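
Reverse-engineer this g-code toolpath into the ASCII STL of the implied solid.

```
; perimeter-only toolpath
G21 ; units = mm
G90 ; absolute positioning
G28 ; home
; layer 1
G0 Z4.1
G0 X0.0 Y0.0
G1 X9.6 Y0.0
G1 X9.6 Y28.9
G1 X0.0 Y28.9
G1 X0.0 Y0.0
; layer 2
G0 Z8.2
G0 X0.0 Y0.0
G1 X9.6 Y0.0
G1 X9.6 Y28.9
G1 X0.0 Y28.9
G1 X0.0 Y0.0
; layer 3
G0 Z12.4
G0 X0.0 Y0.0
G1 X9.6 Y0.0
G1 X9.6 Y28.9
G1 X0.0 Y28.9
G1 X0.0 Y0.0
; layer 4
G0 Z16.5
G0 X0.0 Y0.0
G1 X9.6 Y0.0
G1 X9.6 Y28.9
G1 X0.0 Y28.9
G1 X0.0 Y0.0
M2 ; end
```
solid part
  facet normal 0.0000 0.0000 -1.0000
    outer loop
      vertex 9.6 28.9 0.0
      vertex 9.6 0.0 0.0
      vertex 0.0 0.0 0.0
    endloop
  endfacet
  facet normal 0.0000 0.0000 -1.0000
    outer loop
      vertex 0.0 28.9 0.0
      vertex 9.6 28.9 0.0
      vertex 0.0 0.0 0.0
    endloop
  endfacet
  facet normal 0.0000 0.0000 1.0000
    outer loop
      vertex 0.0 0.0 16.5
      vertex 9.6 0.0 16.5
      vertex 9.6 28.9 16.5
    endloop
  endfacet
  facet normal 0.0000 0.0000 1.0000
    outer loop
      vertex 0.0 0.0 16.5
      vertex 9.6 28.9 16.5
      vertex 0.0 28.9 16.5
    endloop
  endfacet
  facet normal 0.0000 -1.0000 0.0000
    outer loop
      vertex 0.0 0.0 0.0
      vertex 9.6 0.0 0.0
      vertex 9.6 0.0 16.5
    endloop
  endfacet
  facet normal 0.0000 -1.0000 0.0000
    outer loop
      vertex 0.0 0.0 0.0
      vertex 9.6 0.0 16.5
      vertex 0.0 0.0 16.5
    endloop
  endfacet
  facet normal 0.0000 1.0000 0.0000
    outer loop
      vertex 9.6 28.9 16.5
      vertex 9.6 28.9 0.0
      vertex 0.0 28.9 0.0
    endloop
  endfacet
  facet normal 0.0000 1.0000 0.0000
    outer loop
      vertex 0.0 28.9 16.5
      vertex 9.6 28.9 16.5
      vertex 0.0 28.9 0.0
    endloop
  endfacet
  facet normal -1.0000 0.0000 0.0000
    outer loop
      vertex 0.0 28.9 16.5
      vertex 0.0 28.9 0.0
      vertex 0.0 0.0 0.0
    endloop
  endfacet
  facet normal -1.0000 0.0000 0.0000
    outer loop
      vertex 0.0 0.0 16.5
      vertex 0.0 28.9 16.5
      vertex 0.0 0.0 0.0
    endloop
  endfacet
  facet normal 1.0000 0.0000 0.0000
    outer loop
      vertex 9.6 0.0 0.0
      vertex 9.6 28.9 0.0
      vertex 9.6 28.9 16.5
    endloop
  endfacet
  facet normal 1.0000 0.0000 0.0000
    outer loop
      vertex 9.6 0.0 0.0
      vertex 9.6 28.9 16.5
      vertex 9.6 0.0 16.5
    endloop
  endfacet
endsolid part

The G0 Z moves step by Δz≈4.1 mm. Every layer's G1 loop is the same polygon, so the solid is a straight extrusion of it from z=0 to z≈16.5. Closing with flat bottom and top caps and triangulating gives 12 facets — a rectangular box, roughly 9.6 × 28.9 mm footprint and 16.5 mm tall.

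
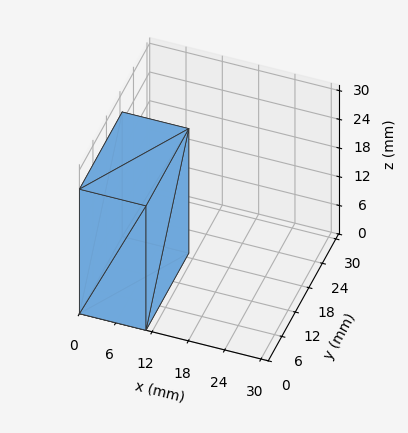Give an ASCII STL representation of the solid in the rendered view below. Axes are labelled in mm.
Reading the render: the shape is a rectangular box, roughly 11 × 19 mm footprint and 26 mm tall (dimensions read to the nearest mm from the axis ticks). For the STL, each face is triangulated and given an outward normal.

solid part
  facet normal 0.0000 0.0000 -1.0000
    outer loop
      vertex 11.00 19.00 0.00
      vertex 11.00 0.00 0.00
      vertex 0.00 0.00 0.00
    endloop
  endfacet
  facet normal 0.0000 0.0000 -1.0000
    outer loop
      vertex 0.00 19.00 0.00
      vertex 11.00 19.00 0.00
      vertex 0.00 0.00 0.00
    endloop
  endfacet
  facet normal 0.0000 0.0000 1.0000
    outer loop
      vertex 0.00 0.00 26.00
      vertex 11.00 0.00 26.00
      vertex 11.00 19.00 26.00
    endloop
  endfacet
  facet normal 0.0000 0.0000 1.0000
    outer loop
      vertex 0.00 0.00 26.00
      vertex 11.00 19.00 26.00
      vertex 0.00 19.00 26.00
    endloop
  endfacet
  facet normal 0.0000 -1.0000 0.0000
    outer loop
      vertex 0.00 0.00 0.00
      vertex 11.00 0.00 0.00
      vertex 11.00 0.00 26.00
    endloop
  endfacet
  facet normal 0.0000 -1.0000 0.0000
    outer loop
      vertex 0.00 0.00 0.00
      vertex 11.00 0.00 26.00
      vertex 0.00 0.00 26.00
    endloop
  endfacet
  facet normal 0.0000 1.0000 0.0000
    outer loop
      vertex 11.00 19.00 26.00
      vertex 11.00 19.00 0.00
      vertex 0.00 19.00 0.00
    endloop
  endfacet
  facet normal 0.0000 1.0000 0.0000
    outer loop
      vertex 0.00 19.00 26.00
      vertex 11.00 19.00 26.00
      vertex 0.00 19.00 0.00
    endloop
  endfacet
  facet normal -1.0000 0.0000 0.0000
    outer loop
      vertex 0.00 19.00 26.00
      vertex 0.00 19.00 0.00
      vertex 0.00 0.00 0.00
    endloop
  endfacet
  facet normal -1.0000 0.0000 0.0000
    outer loop
      vertex 0.00 0.00 26.00
      vertex 0.00 19.00 26.00
      vertex 0.00 0.00 0.00
    endloop
  endfacet
  facet normal 1.0000 0.0000 0.0000
    outer loop
      vertex 11.00 0.00 0.00
      vertex 11.00 19.00 0.00
      vertex 11.00 19.00 26.00
    endloop
  endfacet
  facet normal 1.0000 0.0000 0.0000
    outer loop
      vertex 11.00 0.00 0.00
      vertex 11.00 19.00 26.00
      vertex 11.00 0.00 26.00
    endloop
  endfacet
endsolid part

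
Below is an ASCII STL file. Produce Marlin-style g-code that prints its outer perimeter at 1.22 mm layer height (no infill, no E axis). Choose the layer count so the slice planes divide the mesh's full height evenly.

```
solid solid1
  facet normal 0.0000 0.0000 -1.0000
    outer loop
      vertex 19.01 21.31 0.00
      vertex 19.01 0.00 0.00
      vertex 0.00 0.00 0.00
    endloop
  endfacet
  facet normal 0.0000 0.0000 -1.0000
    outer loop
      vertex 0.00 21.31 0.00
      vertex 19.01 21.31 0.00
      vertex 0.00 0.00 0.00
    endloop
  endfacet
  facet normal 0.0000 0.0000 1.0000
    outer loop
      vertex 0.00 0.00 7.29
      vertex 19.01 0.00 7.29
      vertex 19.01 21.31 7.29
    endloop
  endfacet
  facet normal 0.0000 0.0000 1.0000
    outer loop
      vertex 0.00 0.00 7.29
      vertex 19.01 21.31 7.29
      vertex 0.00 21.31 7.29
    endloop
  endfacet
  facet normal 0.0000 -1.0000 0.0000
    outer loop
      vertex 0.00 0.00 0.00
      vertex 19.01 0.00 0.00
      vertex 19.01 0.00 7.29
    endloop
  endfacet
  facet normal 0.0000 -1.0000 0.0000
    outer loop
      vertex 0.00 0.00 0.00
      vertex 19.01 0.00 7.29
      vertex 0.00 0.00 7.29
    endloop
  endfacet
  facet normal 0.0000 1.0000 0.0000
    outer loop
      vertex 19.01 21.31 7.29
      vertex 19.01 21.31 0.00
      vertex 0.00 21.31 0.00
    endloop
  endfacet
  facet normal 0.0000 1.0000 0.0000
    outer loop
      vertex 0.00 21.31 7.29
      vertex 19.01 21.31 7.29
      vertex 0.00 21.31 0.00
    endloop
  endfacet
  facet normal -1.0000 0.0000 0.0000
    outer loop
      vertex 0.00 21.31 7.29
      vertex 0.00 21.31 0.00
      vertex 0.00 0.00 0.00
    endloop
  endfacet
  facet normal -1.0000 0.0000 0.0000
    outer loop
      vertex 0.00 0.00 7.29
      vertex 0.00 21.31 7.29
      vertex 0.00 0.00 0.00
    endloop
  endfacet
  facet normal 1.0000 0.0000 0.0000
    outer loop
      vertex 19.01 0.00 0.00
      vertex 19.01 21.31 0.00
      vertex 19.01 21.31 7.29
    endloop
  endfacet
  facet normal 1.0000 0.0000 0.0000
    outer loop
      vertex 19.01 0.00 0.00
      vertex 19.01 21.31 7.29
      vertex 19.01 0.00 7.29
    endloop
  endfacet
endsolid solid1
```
; perimeter-only toolpath
G21 ; units = mm
G90 ; absolute positioning
G28 ; home
; layer 1
G0 Z1.22
G0 X0.00 Y0.00
G1 X19.01 Y0.00
G1 X19.01 Y21.31
G1 X0.00 Y21.31
G1 X0.00 Y0.00
; layer 2
G0 Z2.43
G0 X0.00 Y0.00
G1 X19.01 Y0.00
G1 X19.01 Y21.31
G1 X0.00 Y21.31
G1 X0.00 Y0.00
; layer 3
G0 Z3.65
G0 X0.00 Y0.00
G1 X19.01 Y0.00
G1 X19.01 Y21.31
G1 X0.00 Y21.31
G1 X0.00 Y0.00
; layer 4
G0 Z4.86
G0 X0.00 Y0.00
G1 X19.01 Y0.00
G1 X19.01 Y21.31
G1 X0.00 Y21.31
G1 X0.00 Y0.00
; layer 5
G0 Z6.08
G0 X0.00 Y0.00
G1 X19.01 Y0.00
G1 X19.01 Y21.31
G1 X0.00 Y21.31
G1 X0.00 Y0.00
; layer 6
G0 Z7.29
G0 X0.00 Y0.00
G1 X19.01 Y0.00
G1 X19.01 Y21.31
G1 X0.00 Y21.31
G1 X0.00 Y0.00
M2 ; end

The solid is a rectangular box, roughly 19 × 21.3 mm footprint and 7.29 mm tall. Slicing at Δz = 1.22 mm — 6 equal slices spanning the solid's height, so layer i sits at z = i·h/6 — gives 6 non-empty perimeters. Each is a 4-segment closed polygon; G0 lifts to the layer z and rapids to the start vertex, then G1 traces the edges.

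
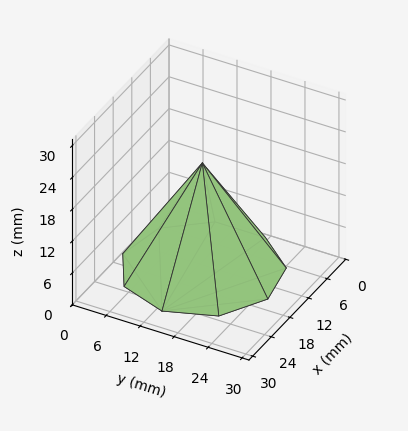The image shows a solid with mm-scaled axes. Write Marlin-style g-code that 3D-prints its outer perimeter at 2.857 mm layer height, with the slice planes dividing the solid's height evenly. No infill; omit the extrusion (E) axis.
Reading the render: the shape is a regular 9-sided pyramid, base circumscribed radius ≈ 13 mm, apex at z ≈ 20 mm (dimensions read to the nearest mm from the axis ticks). For the g-code, the solid's height is divided into equal slices at the stated Δz and each level perimeter traced with G1 moves after a G0 lift.

; perimeter-only toolpath
G21 ; units = mm
G90 ; absolute positioning
G28 ; home
; layer 1
G0 Z2.857
G0 X24.143 Y13.000
G1 X21.536 Y20.162
G1 X14.935 Y23.974
G1 X7.429 Y22.650
G1 X2.529 Y16.811
G1 X2.529 Y9.189
G1 X7.429 Y3.350
G1 X14.935 Y2.026
G1 X21.536 Y5.838
G1 X24.143 Y13.000
; layer 2
G0 Z5.714
G0 X22.286 Y13.000
G1 X20.114 Y18.969
G1 X14.612 Y22.145
G1 X8.357 Y21.041
G1 X4.274 Y16.176
G1 X4.274 Y9.824
G1 X8.357 Y4.959
G1 X14.612 Y3.855
G1 X20.114 Y7.031
G1 X22.286 Y13.000
; layer 3
G0 Z8.571
G0 X20.429 Y13.000
G1 X18.691 Y17.775
G1 X14.290 Y20.316
G1 X9.286 Y19.433
G1 X6.019 Y15.541
G1 X6.019 Y10.459
G1 X9.286 Y6.567
G1 X14.290 Y5.684
G1 X18.691 Y8.225
G1 X20.429 Y13.000
; layer 4
G0 Z11.429
G0 X18.571 Y13.000
G1 X17.268 Y16.581
G1 X13.967 Y18.487
G1 X10.214 Y17.825
G1 X7.765 Y14.905
G1 X7.765 Y11.095
G1 X10.214 Y8.175
G1 X13.967 Y7.513
G1 X17.268 Y9.419
G1 X18.571 Y13.000
; layer 5
G0 Z14.286
G0 X16.714 Y13.000
G1 X15.845 Y15.387
G1 X13.645 Y16.658
G1 X11.143 Y16.217
G1 X9.510 Y14.270
G1 X9.510 Y11.730
G1 X11.143 Y9.783
G1 X13.645 Y9.342
G1 X15.845 Y10.613
G1 X16.714 Y13.000
; layer 6
G0 Z17.143
G0 X14.857 Y13.000
G1 X14.423 Y14.194
G1 X13.322 Y14.829
G1 X12.071 Y14.608
G1 X11.255 Y13.635
G1 X11.255 Y12.365
G1 X12.071 Y11.392
G1 X13.322 Y11.171
G1 X14.423 Y11.806
G1 X14.857 Y13.000
M2 ; end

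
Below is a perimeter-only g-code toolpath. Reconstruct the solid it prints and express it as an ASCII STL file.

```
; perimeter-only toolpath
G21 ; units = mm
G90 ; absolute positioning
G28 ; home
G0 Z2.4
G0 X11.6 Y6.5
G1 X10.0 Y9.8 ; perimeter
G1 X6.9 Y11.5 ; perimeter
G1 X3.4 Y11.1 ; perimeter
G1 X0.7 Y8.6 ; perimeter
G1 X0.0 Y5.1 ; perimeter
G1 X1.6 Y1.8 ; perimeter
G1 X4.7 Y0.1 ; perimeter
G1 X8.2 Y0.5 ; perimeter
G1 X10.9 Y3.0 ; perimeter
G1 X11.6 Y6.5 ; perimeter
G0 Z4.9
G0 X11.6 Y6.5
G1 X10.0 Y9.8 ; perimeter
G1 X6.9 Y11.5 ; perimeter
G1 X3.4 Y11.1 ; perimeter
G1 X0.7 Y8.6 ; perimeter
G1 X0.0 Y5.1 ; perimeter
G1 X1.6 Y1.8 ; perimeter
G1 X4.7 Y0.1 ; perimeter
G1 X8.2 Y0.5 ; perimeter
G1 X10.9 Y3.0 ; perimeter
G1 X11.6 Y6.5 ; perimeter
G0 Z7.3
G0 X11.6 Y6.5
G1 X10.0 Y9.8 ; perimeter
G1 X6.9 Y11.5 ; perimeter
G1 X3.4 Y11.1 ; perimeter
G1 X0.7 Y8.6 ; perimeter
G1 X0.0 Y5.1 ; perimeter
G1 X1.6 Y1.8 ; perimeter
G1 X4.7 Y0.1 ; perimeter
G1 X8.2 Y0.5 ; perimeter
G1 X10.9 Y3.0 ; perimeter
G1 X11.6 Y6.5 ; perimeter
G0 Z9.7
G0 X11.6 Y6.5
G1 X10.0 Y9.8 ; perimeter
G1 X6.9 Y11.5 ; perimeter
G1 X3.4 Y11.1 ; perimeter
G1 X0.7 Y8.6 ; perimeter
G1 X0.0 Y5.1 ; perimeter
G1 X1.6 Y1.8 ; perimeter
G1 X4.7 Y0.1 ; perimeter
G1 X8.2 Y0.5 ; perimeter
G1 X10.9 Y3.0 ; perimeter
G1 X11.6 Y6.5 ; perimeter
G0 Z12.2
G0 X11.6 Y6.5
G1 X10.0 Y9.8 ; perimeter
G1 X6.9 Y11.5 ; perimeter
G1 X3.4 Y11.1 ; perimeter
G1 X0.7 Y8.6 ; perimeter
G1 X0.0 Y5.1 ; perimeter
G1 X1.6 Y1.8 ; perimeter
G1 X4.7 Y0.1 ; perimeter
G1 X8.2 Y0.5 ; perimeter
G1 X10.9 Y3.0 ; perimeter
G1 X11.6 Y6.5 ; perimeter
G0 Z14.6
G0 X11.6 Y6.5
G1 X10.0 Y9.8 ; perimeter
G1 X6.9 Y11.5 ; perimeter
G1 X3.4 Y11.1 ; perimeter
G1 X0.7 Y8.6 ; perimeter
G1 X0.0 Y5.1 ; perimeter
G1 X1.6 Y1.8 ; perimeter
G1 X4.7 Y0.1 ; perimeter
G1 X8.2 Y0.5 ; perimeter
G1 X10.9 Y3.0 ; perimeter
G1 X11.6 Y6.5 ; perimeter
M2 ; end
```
solid part
  facet normal 0.0000 0.0000 -1.0000
    outer loop
      vertex 6.9 11.5 0.0
      vertex 10.0 9.8 0.0
      vertex 11.6 6.5 0.0
    endloop
  endfacet
  facet normal 0.0000 0.0000 -1.0000
    outer loop
      vertex 3.4 11.1 0.0
      vertex 6.9 11.5 0.0
      vertex 11.6 6.5 0.0
    endloop
  endfacet
  facet normal 0.0000 0.0000 -1.0000
    outer loop
      vertex 0.7 8.6 0.0
      vertex 3.4 11.1 0.0
      vertex 11.6 6.5 0.0
    endloop
  endfacet
  facet normal 0.0000 0.0000 -1.0000
    outer loop
      vertex 0.0 5.1 0.0
      vertex 0.7 8.6 0.0
      vertex 11.6 6.5 0.0
    endloop
  endfacet
  facet normal 0.0000 0.0000 -1.0000
    outer loop
      vertex 1.6 1.8 0.0
      vertex 0.0 5.1 0.0
      vertex 11.6 6.5 0.0
    endloop
  endfacet
  facet normal 0.0000 0.0000 -1.0000
    outer loop
      vertex 4.7 0.1 0.0
      vertex 1.6 1.8 0.0
      vertex 11.6 6.5 0.0
    endloop
  endfacet
  facet normal 0.0000 0.0000 -1.0000
    outer loop
      vertex 8.2 0.5 0.0
      vertex 4.7 0.1 0.0
      vertex 11.6 6.5 0.0
    endloop
  endfacet
  facet normal 0.0000 0.0000 -1.0000
    outer loop
      vertex 10.9 3.0 0.0
      vertex 8.2 0.5 0.0
      vertex 11.6 6.5 0.0
    endloop
  endfacet
  facet normal 0.0000 0.0000 1.0000
    outer loop
      vertex 11.6 6.5 14.6
      vertex 10.0 9.8 14.6
      vertex 6.9 11.5 14.6
    endloop
  endfacet
  facet normal 0.0000 0.0000 1.0000
    outer loop
      vertex 11.6 6.5 14.6
      vertex 6.9 11.5 14.6
      vertex 3.4 11.1 14.6
    endloop
  endfacet
  facet normal 0.0000 0.0000 1.0000
    outer loop
      vertex 11.6 6.5 14.6
      vertex 3.4 11.1 14.6
      vertex 0.7 8.6 14.6
    endloop
  endfacet
  facet normal 0.0000 0.0000 1.0000
    outer loop
      vertex 11.6 6.5 14.6
      vertex 0.7 8.6 14.6
      vertex 0.0 5.1 14.6
    endloop
  endfacet
  facet normal 0.0000 0.0000 1.0000
    outer loop
      vertex 11.6 6.5 14.6
      vertex 0.0 5.1 14.6
      vertex 1.6 1.8 14.6
    endloop
  endfacet
  facet normal 0.0000 0.0000 1.0000
    outer loop
      vertex 11.6 6.5 14.6
      vertex 1.6 1.8 14.6
      vertex 4.7 0.1 14.6
    endloop
  endfacet
  facet normal 0.0000 0.0000 1.0000
    outer loop
      vertex 11.6 6.5 14.6
      vertex 4.7 0.1 14.6
      vertex 8.2 0.5 14.6
    endloop
  endfacet
  facet normal 0.0000 0.0000 1.0000
    outer loop
      vertex 11.6 6.5 14.6
      vertex 8.2 0.5 14.6
      vertex 10.9 3.0 14.6
    endloop
  endfacet
  facet normal 0.8998 0.4363 0.0000
    outer loop
      vertex 11.6 6.5 0.0
      vertex 10.0 9.8 0.0
      vertex 10.0 9.8 14.6
    endloop
  endfacet
  facet normal 0.8998 0.4363 0.0000
    outer loop
      vertex 11.6 6.5 0.0
      vertex 10.0 9.8 14.6
      vertex 11.6 6.5 14.6
    endloop
  endfacet
  facet normal 0.4808 0.8768 0.0000
    outer loop
      vertex 10.0 9.8 0.0
      vertex 6.9 11.5 0.0
      vertex 6.9 11.5 14.6
    endloop
  endfacet
  facet normal 0.4808 0.8768 0.0000
    outer loop
      vertex 10.0 9.8 0.0
      vertex 6.9 11.5 14.6
      vertex 10.0 9.8 14.6
    endloop
  endfacet
  facet normal -0.1135 0.9935 0.0000
    outer loop
      vertex 6.9 11.5 0.0
      vertex 3.4 11.1 0.0
      vertex 3.4 11.1 14.6
    endloop
  endfacet
  facet normal -0.1135 0.9935 0.0000
    outer loop
      vertex 6.9 11.5 0.0
      vertex 3.4 11.1 14.6
      vertex 6.9 11.5 14.6
    endloop
  endfacet
  facet normal -0.6794 0.7338 0.0000
    outer loop
      vertex 3.4 11.1 0.0
      vertex 0.7 8.6 0.0
      vertex 0.7 8.6 14.6
    endloop
  endfacet
  facet normal -0.6794 0.7338 0.0000
    outer loop
      vertex 3.4 11.1 0.0
      vertex 0.7 8.6 14.6
      vertex 3.4 11.1 14.6
    endloop
  endfacet
  facet normal -0.9806 0.1961 0.0000
    outer loop
      vertex 0.7 8.6 0.0
      vertex 0.0 5.1 0.0
      vertex 0.0 5.1 14.6
    endloop
  endfacet
  facet normal -0.9806 0.1961 0.0000
    outer loop
      vertex 0.7 8.6 0.0
      vertex 0.0 5.1 14.6
      vertex 0.7 8.6 14.6
    endloop
  endfacet
  facet normal -0.8998 -0.4363 0.0000
    outer loop
      vertex 0.0 5.1 0.0
      vertex 1.6 1.8 0.0
      vertex 1.6 1.8 14.6
    endloop
  endfacet
  facet normal -0.8998 -0.4363 0.0000
    outer loop
      vertex 0.0 5.1 0.0
      vertex 1.6 1.8 14.6
      vertex 0.0 5.1 14.6
    endloop
  endfacet
  facet normal -0.4808 -0.8768 0.0000
    outer loop
      vertex 1.6 1.8 0.0
      vertex 4.7 0.1 0.0
      vertex 4.7 0.1 14.6
    endloop
  endfacet
  facet normal -0.4808 -0.8768 0.0000
    outer loop
      vertex 1.6 1.8 0.0
      vertex 4.7 0.1 14.6
      vertex 1.6 1.8 14.6
    endloop
  endfacet
  facet normal 0.1135 -0.9935 0.0000
    outer loop
      vertex 4.7 0.1 0.0
      vertex 8.2 0.5 0.0
      vertex 8.2 0.5 14.6
    endloop
  endfacet
  facet normal 0.1135 -0.9935 0.0000
    outer loop
      vertex 4.7 0.1 0.0
      vertex 8.2 0.5 14.6
      vertex 4.7 0.1 14.6
    endloop
  endfacet
  facet normal 0.6794 -0.7338 0.0000
    outer loop
      vertex 8.2 0.5 0.0
      vertex 10.9 3.0 0.0
      vertex 10.9 3.0 14.6
    endloop
  endfacet
  facet normal 0.6794 -0.7338 0.0000
    outer loop
      vertex 8.2 0.5 0.0
      vertex 10.9 3.0 14.6
      vertex 8.2 0.5 14.6
    endloop
  endfacet
  facet normal 0.9806 -0.1961 0.0000
    outer loop
      vertex 10.9 3.0 0.0
      vertex 11.6 6.5 0.0
      vertex 11.6 6.5 14.6
    endloop
  endfacet
  facet normal 0.9806 -0.1961 0.0000
    outer loop
      vertex 10.9 3.0 0.0
      vertex 11.6 6.5 14.6
      vertex 10.9 3.0 14.6
    endloop
  endfacet
endsolid part

The G0 Z moves step by Δz≈2.4 mm. Every layer's G1 loop is the same polygon, so the solid is a straight extrusion of it from z=0 to z≈14.6. Closing with flat bottom and top caps and triangulating gives 36 facets — a regular 10-sided prism (a cylinder approximated with 10 flat sides), circumscribed radius ≈ 5.8 mm, height ≈ 14.6 mm.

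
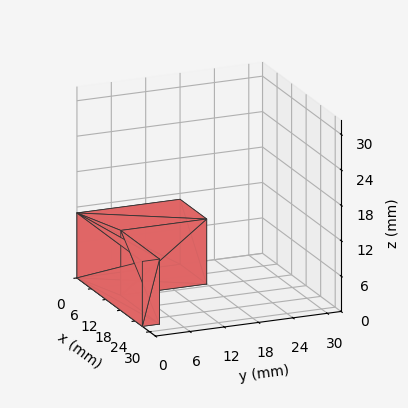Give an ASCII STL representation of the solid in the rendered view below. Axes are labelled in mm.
Reading the render: the shape is an L-shaped prism: outer 27 × 18 mm, arm thicknesses ≈ 3 mm (horizontal) and 11 mm (vertical), extruded 11 mm in z (dimensions read to the nearest mm from the axis ticks). For the STL, each face is triangulated and given an outward normal.

solid part
  facet normal 0.0000 0.0000 -1.0000
    outer loop
      vertex 27.0 3.0 0.0
      vertex 27.0 0.0 0.0
      vertex 0.0 0.0 0.0
    endloop
  endfacet
  facet normal 0.0000 0.0000 -1.0000
    outer loop
      vertex 11.0 3.0 0.0
      vertex 27.0 3.0 0.0
      vertex 0.0 0.0 0.0
    endloop
  endfacet
  facet normal 0.0000 0.0000 -1.0000
    outer loop
      vertex 11.0 18.0 0.0
      vertex 11.0 3.0 0.0
      vertex 0.0 0.0 0.0
    endloop
  endfacet
  facet normal 0.0000 0.0000 -1.0000
    outer loop
      vertex 0.0 18.0 0.0
      vertex 11.0 18.0 0.0
      vertex 0.0 0.0 0.0
    endloop
  endfacet
  facet normal 0.0000 0.0000 1.0000
    outer loop
      vertex 0.0 0.0 11.0
      vertex 27.0 0.0 11.0
      vertex 27.0 3.0 11.0
    endloop
  endfacet
  facet normal 0.0000 0.0000 1.0000
    outer loop
      vertex 0.0 0.0 11.0
      vertex 27.0 3.0 11.0
      vertex 11.0 3.0 11.0
    endloop
  endfacet
  facet normal 0.0000 0.0000 1.0000
    outer loop
      vertex 0.0 0.0 11.0
      vertex 11.0 3.0 11.0
      vertex 11.0 18.0 11.0
    endloop
  endfacet
  facet normal 0.0000 0.0000 1.0000
    outer loop
      vertex 0.0 0.0 11.0
      vertex 11.0 18.0 11.0
      vertex 0.0 18.0 11.0
    endloop
  endfacet
  facet normal 0.0000 -1.0000 0.0000
    outer loop
      vertex 0.0 0.0 0.0
      vertex 27.0 0.0 0.0
      vertex 27.0 0.0 11.0
    endloop
  endfacet
  facet normal 0.0000 -1.0000 0.0000
    outer loop
      vertex 0.0 0.0 0.0
      vertex 27.0 0.0 11.0
      vertex 0.0 0.0 11.0
    endloop
  endfacet
  facet normal 1.0000 0.0000 0.0000
    outer loop
      vertex 27.0 0.0 0.0
      vertex 27.0 3.0 0.0
      vertex 27.0 3.0 11.0
    endloop
  endfacet
  facet normal 1.0000 0.0000 0.0000
    outer loop
      vertex 27.0 0.0 0.0
      vertex 27.0 3.0 11.0
      vertex 27.0 0.0 11.0
    endloop
  endfacet
  facet normal 0.0000 1.0000 0.0000
    outer loop
      vertex 27.0 3.0 0.0
      vertex 11.0 3.0 0.0
      vertex 11.0 3.0 11.0
    endloop
  endfacet
  facet normal 0.0000 1.0000 0.0000
    outer loop
      vertex 27.0 3.0 0.0
      vertex 11.0 3.0 11.0
      vertex 27.0 3.0 11.0
    endloop
  endfacet
  facet normal 1.0000 0.0000 0.0000
    outer loop
      vertex 11.0 3.0 0.0
      vertex 11.0 18.0 0.0
      vertex 11.0 18.0 11.0
    endloop
  endfacet
  facet normal 1.0000 0.0000 0.0000
    outer loop
      vertex 11.0 3.0 0.0
      vertex 11.0 18.0 11.0
      vertex 11.0 3.0 11.0
    endloop
  endfacet
  facet normal 0.0000 1.0000 0.0000
    outer loop
      vertex 11.0 18.0 0.0
      vertex 0.0 18.0 0.0
      vertex 0.0 18.0 11.0
    endloop
  endfacet
  facet normal 0.0000 1.0000 0.0000
    outer loop
      vertex 11.0 18.0 0.0
      vertex 0.0 18.0 11.0
      vertex 11.0 18.0 11.0
    endloop
  endfacet
  facet normal -1.0000 0.0000 0.0000
    outer loop
      vertex 0.0 18.0 0.0
      vertex 0.0 0.0 0.0
      vertex 0.0 0.0 11.0
    endloop
  endfacet
  facet normal -1.0000 0.0000 0.0000
    outer loop
      vertex 0.0 18.0 0.0
      vertex 0.0 0.0 11.0
      vertex 0.0 18.0 11.0
    endloop
  endfacet
endsolid part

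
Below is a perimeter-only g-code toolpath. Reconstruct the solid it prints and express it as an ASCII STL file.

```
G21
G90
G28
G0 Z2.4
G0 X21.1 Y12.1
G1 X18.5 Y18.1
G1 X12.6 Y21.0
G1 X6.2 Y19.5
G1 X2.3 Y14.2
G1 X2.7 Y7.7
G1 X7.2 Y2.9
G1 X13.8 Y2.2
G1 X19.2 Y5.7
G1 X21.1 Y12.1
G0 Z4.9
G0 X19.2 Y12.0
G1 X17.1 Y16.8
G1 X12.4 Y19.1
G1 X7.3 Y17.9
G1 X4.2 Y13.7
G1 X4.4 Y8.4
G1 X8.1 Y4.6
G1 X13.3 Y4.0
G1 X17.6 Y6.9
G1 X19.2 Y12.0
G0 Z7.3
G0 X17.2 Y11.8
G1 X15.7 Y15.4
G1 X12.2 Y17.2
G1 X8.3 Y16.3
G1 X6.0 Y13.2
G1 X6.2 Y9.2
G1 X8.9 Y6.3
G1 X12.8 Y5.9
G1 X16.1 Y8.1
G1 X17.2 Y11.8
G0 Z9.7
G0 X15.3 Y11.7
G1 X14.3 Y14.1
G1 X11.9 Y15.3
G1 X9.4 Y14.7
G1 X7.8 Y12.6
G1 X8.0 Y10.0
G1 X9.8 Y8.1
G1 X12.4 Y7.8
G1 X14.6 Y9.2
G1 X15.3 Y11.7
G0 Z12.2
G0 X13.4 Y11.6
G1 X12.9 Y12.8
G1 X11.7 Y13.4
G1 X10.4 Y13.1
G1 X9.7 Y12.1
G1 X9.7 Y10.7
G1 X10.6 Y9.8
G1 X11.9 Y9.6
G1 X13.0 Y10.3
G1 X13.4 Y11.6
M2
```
solid part
  facet normal 0.0000 0.0000 -1.0000
    outer loop
      vertex 12.8 22.9 0.0
      vertex 19.9 19.4 0.0
      vertex 23.0 12.2 0.0
    endloop
  endfacet
  facet normal 0.0000 0.0000 -1.0000
    outer loop
      vertex 5.2 21.1 0.0
      vertex 12.8 22.9 0.0
      vertex 23.0 12.2 0.0
    endloop
  endfacet
  facet normal 0.0000 0.0000 -1.0000
    outer loop
      vertex 0.5 14.8 0.0
      vertex 5.2 21.1 0.0
      vertex 23.0 12.2 0.0
    endloop
  endfacet
  facet normal 0.0000 0.0000 -1.0000
    outer loop
      vertex 0.9 6.9 0.0
      vertex 0.5 14.8 0.0
      vertex 23.0 12.2 0.0
    endloop
  endfacet
  facet normal 0.0000 0.0000 -1.0000
    outer loop
      vertex 6.4 1.2 0.0
      vertex 0.9 6.9 0.0
      vertex 23.0 12.2 0.0
    endloop
  endfacet
  facet normal 0.0000 0.0000 -1.0000
    outer loop
      vertex 14.2 0.3 0.0
      vertex 6.4 1.2 0.0
      vertex 23.0 12.2 0.0
    endloop
  endfacet
  facet normal 0.0000 0.0000 -1.0000
    outer loop
      vertex 20.7 4.6 0.0
      vertex 14.2 0.3 0.0
      vertex 23.0 12.2 0.0
    endloop
  endfacet
  facet normal 0.7375 0.3175 0.5961
    outer loop
      vertex 23.0 12.2 0.0
      vertex 19.9 19.4 0.0
      vertex 11.5 11.5 14.6
    endloop
  endfacet
  facet normal 0.3555 0.7211 0.5947
    outer loop
      vertex 19.9 19.4 0.0
      vertex 12.8 22.9 0.0
      vertex 11.5 11.5 14.6
    endloop
  endfacet
  facet normal -0.1853 0.7825 0.5945
    outer loop
      vertex 12.8 22.9 0.0
      vertex 5.2 21.1 0.0
      vertex 11.5 11.5 14.6
    endloop
  endfacet
  facet normal -0.6446 0.4809 0.5943
    outer loop
      vertex 5.2 21.1 0.0
      vertex 0.5 14.8 0.0
      vertex 11.5 11.5 14.6
    endloop
  endfacet
  facet normal -0.8024 -0.0406 0.5954
    outer loop
      vertex 0.5 14.8 0.0
      vertex 0.9 6.9 0.0
      vertex 11.5 11.5 14.6
    endloop
  endfacet
  facet normal -0.5781 -0.5578 0.5955
    outer loop
      vertex 0.9 6.9 0.0
      vertex 6.4 1.2 0.0
      vertex 11.5 11.5 14.6
    endloop
  endfacet
  facet normal -0.0921 -0.7982 0.5953
    outer loop
      vertex 6.4 1.2 0.0
      vertex 14.2 0.3 0.0
      vertex 11.5 11.5 14.6
    endloop
  endfacet
  facet normal 0.4431 -0.6698 0.5958
    outer loop
      vertex 14.2 0.3 0.0
      vertex 20.7 4.6 0.0
      vertex 11.5 11.5 14.6
    endloop
  endfacet
  facet normal 0.7694 -0.2328 0.5949
    outer loop
      vertex 20.7 4.6 0.0
      vertex 23.0 12.2 0.0
      vertex 11.5 11.5 14.6
    endloop
  endfacet
endsolid part

The G0 Z moves step by Δz≈2.4 mm. The G1 loops shrink linearly with z, so the solid tapers from its base footprint up to z≈14.6. Closing with a flat bottom cap and the tapered top and triangulating gives 16 facets — a regular 9-sided pyramid, base circumscribed radius ≈ 11.5 mm, apex at z ≈ 14.6 mm.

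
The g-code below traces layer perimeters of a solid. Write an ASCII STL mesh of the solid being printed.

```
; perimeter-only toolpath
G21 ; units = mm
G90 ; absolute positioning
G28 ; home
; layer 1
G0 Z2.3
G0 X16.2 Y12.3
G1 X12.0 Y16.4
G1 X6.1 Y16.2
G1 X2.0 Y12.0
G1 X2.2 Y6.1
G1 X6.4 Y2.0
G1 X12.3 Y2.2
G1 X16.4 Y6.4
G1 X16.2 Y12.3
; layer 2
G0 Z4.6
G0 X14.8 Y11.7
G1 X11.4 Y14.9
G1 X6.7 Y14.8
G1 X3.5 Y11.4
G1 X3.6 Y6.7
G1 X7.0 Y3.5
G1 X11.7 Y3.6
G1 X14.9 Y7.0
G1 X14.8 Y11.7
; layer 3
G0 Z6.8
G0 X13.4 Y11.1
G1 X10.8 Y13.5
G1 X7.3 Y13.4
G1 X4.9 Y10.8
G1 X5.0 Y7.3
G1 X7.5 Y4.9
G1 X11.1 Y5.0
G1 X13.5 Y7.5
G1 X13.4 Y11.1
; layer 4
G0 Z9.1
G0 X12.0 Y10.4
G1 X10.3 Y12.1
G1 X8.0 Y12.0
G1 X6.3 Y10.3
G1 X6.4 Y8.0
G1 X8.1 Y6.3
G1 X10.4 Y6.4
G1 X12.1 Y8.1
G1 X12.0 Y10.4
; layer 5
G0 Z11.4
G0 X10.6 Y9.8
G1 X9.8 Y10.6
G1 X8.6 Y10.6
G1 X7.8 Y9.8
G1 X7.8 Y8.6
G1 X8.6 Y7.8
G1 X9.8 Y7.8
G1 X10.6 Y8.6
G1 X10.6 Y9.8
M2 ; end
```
solid part
  facet normal 0.0000 0.0000 -1.0000
    outer loop
      vertex 5.5 17.6 0.0
      vertex 12.5 17.8 0.0
      vertex 17.6 12.9 0.0
    endloop
  endfacet
  facet normal 0.0000 0.0000 -1.0000
    outer loop
      vertex 0.6 12.5 0.0
      vertex 5.5 17.6 0.0
      vertex 17.6 12.9 0.0
    endloop
  endfacet
  facet normal 0.0000 0.0000 -1.0000
    outer loop
      vertex 0.8 5.5 0.0
      vertex 0.6 12.5 0.0
      vertex 17.6 12.9 0.0
    endloop
  endfacet
  facet normal 0.0000 0.0000 -1.0000
    outer loop
      vertex 5.9 0.6 0.0
      vertex 0.8 5.5 0.0
      vertex 17.6 12.9 0.0
    endloop
  endfacet
  facet normal 0.0000 0.0000 -1.0000
    outer loop
      vertex 12.9 0.8 0.0
      vertex 5.9 0.6 0.0
      vertex 17.6 12.9 0.0
    endloop
  endfacet
  facet normal 0.0000 0.0000 -1.0000
    outer loop
      vertex 17.8 5.9 0.0
      vertex 12.9 0.8 0.0
      vertex 17.6 12.9 0.0
    endloop
  endfacet
  facet normal 0.5890 0.6130 0.5267
    outer loop
      vertex 17.6 12.9 0.0
      vertex 12.5 17.8 0.0
      vertex 9.2 9.2 13.7
    endloop
  endfacet
  facet normal -0.0243 0.8493 0.5273
    outer loop
      vertex 12.5 17.8 0.0
      vertex 5.5 17.6 0.0
      vertex 9.2 9.2 13.7
    endloop
  endfacet
  facet normal -0.6130 0.5890 0.5267
    outer loop
      vertex 5.5 17.6 0.0
      vertex 0.6 12.5 0.0
      vertex 9.2 9.2 13.7
    endloop
  endfacet
  facet normal -0.8493 -0.0243 0.5273
    outer loop
      vertex 0.6 12.5 0.0
      vertex 0.8 5.5 0.0
      vertex 9.2 9.2 13.7
    endloop
  endfacet
  facet normal -0.5890 -0.6130 0.5267
    outer loop
      vertex 0.8 5.5 0.0
      vertex 5.9 0.6 0.0
      vertex 9.2 9.2 13.7
    endloop
  endfacet
  facet normal 0.0243 -0.8493 0.5273
    outer loop
      vertex 5.9 0.6 0.0
      vertex 12.9 0.8 0.0
      vertex 9.2 9.2 13.7
    endloop
  endfacet
  facet normal 0.6130 -0.5890 0.5267
    outer loop
      vertex 12.9 0.8 0.0
      vertex 17.8 5.9 0.0
      vertex 9.2 9.2 13.7
    endloop
  endfacet
  facet normal 0.8493 0.0243 0.5273
    outer loop
      vertex 17.8 5.9 0.0
      vertex 17.6 12.9 0.0
      vertex 9.2 9.2 13.7
    endloop
  endfacet
endsolid part

The G0 Z moves step by Δz≈2.3 mm. The G1 loops shrink linearly with z, so the solid tapers from its base footprint up to z≈13.7. Closing with a flat bottom cap and the tapered top and triangulating gives 14 facets — a regular 8-sided pyramid, base circumscribed radius ≈ 9.2 mm, apex at z ≈ 13.7 mm.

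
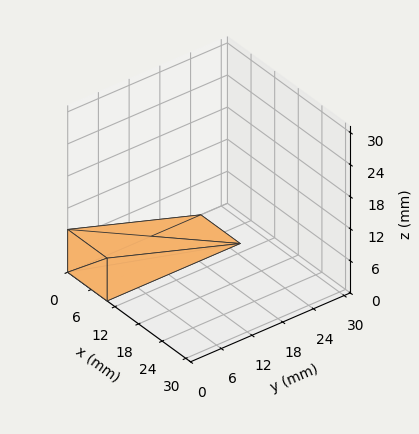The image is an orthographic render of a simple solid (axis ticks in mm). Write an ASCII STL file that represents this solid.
Reading the render: the shape is a wedge (ramp): 10 × 26 mm base, rising to 8 mm along the y=0 edge and sloping linearly to z=0 at y=26 (dimensions read to the nearest mm from the axis ticks). For the STL, each face is triangulated and given an outward normal.

solid part
  facet normal 0.0000 0.0000 -1.0000
    outer loop
      vertex 10.0 26.0 0.0
      vertex 10.0 0.0 0.0
      vertex 0.0 0.0 0.0
    endloop
  endfacet
  facet normal 0.0000 0.0000 -1.0000
    outer loop
      vertex 0.0 26.0 0.0
      vertex 10.0 26.0 0.0
      vertex 0.0 0.0 0.0
    endloop
  endfacet
  facet normal 0.0000 -1.0000 0.0000
    outer loop
      vertex 0.0 0.0 0.0
      vertex 10.0 0.0 0.0
      vertex 10.0 0.0 8.0
    endloop
  endfacet
  facet normal 0.0000 -1.0000 0.0000
    outer loop
      vertex 0.0 0.0 0.0
      vertex 10.0 0.0 8.0
      vertex 0.0 0.0 8.0
    endloop
  endfacet
  facet normal 0.0000 0.2941 0.9558
    outer loop
      vertex 0.0 0.0 8.0
      vertex 10.0 0.0 8.0
      vertex 10.0 26.0 0.0
    endloop
  endfacet
  facet normal 0.0000 0.2941 0.9558
    outer loop
      vertex 0.0 0.0 8.0
      vertex 10.0 26.0 0.0
      vertex 0.0 26.0 0.0
    endloop
  endfacet
  facet normal -1.0000 0.0000 0.0000
    outer loop
      vertex 0.0 0.0 8.0
      vertex 0.0 26.0 0.0
      vertex 0.0 0.0 0.0
    endloop
  endfacet
  facet normal 1.0000 0.0000 0.0000
    outer loop
      vertex 10.0 0.0 0.0
      vertex 10.0 26.0 0.0
      vertex 10.0 0.0 8.0
    endloop
  endfacet
endsolid part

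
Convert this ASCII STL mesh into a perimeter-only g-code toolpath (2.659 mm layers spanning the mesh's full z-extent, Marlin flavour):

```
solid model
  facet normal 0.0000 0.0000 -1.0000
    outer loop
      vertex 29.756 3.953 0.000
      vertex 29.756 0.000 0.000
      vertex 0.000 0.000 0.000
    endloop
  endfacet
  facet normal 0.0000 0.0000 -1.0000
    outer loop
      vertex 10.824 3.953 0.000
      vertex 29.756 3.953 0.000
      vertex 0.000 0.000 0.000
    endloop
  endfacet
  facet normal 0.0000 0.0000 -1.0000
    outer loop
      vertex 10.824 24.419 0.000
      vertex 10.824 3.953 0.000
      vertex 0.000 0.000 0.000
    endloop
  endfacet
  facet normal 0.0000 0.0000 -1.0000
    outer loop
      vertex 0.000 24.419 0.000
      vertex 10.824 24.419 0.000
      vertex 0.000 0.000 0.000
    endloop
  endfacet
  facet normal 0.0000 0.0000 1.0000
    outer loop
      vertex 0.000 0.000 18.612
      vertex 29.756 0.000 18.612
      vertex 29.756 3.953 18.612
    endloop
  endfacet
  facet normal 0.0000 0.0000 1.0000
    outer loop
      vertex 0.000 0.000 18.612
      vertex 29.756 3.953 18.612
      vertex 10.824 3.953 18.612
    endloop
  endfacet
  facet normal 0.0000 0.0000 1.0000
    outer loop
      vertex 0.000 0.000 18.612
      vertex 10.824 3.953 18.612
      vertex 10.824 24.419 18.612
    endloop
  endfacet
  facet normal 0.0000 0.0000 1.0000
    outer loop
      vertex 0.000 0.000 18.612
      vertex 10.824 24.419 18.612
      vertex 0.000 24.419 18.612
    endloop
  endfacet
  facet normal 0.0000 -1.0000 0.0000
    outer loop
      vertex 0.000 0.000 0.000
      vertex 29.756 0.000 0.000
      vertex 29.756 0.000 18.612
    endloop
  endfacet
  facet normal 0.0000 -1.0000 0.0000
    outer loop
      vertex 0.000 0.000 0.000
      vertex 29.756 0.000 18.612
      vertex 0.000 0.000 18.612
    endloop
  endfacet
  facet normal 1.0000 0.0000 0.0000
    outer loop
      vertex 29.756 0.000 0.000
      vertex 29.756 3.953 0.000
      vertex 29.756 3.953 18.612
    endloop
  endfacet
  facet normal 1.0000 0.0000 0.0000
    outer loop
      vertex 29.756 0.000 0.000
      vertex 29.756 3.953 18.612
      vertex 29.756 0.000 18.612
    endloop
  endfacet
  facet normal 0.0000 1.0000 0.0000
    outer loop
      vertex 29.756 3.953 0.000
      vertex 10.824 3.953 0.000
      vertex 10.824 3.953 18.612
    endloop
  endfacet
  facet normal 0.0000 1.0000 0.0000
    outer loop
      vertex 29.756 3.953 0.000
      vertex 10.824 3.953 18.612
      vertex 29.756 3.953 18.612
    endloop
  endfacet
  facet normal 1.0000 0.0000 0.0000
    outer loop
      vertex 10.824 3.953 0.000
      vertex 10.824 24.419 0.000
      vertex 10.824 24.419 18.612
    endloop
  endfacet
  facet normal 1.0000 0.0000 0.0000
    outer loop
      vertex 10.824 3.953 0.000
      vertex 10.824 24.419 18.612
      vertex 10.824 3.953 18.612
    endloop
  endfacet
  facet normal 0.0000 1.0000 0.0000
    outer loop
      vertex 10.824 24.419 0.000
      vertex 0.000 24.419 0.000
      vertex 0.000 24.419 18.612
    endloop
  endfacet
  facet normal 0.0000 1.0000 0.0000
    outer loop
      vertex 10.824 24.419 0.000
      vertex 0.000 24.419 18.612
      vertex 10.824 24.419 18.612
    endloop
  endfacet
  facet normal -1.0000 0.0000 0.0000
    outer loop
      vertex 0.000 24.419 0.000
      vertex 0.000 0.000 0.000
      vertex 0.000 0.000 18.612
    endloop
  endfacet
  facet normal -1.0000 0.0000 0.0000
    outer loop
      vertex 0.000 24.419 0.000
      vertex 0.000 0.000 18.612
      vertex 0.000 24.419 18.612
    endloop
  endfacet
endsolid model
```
; perimeter-only toolpath
G21 ; units = mm
G90 ; absolute positioning
G28 ; home
; layer 1
G0 Z2.659
G0 X0.000 Y0.000
G1 X29.756 Y0.000
G1 X29.756 Y3.953
G1 X10.824 Y3.953
G1 X10.824 Y24.419
G1 X0.000 Y24.419
G1 X0.000 Y0.000
; layer 2
G0 Z5.318
G0 X0.000 Y0.000
G1 X29.756 Y0.000
G1 X29.756 Y3.953
G1 X10.824 Y3.953
G1 X10.824 Y24.419
G1 X0.000 Y24.419
G1 X0.000 Y0.000
; layer 3
G0 Z7.977
G0 X0.000 Y0.000
G1 X29.756 Y0.000
G1 X29.756 Y3.953
G1 X10.824 Y3.953
G1 X10.824 Y24.419
G1 X0.000 Y24.419
G1 X0.000 Y0.000
; layer 4
G0 Z10.635
G0 X0.000 Y0.000
G1 X29.756 Y0.000
G1 X29.756 Y3.953
G1 X10.824 Y3.953
G1 X10.824 Y24.419
G1 X0.000 Y24.419
G1 X0.000 Y0.000
; layer 5
G0 Z13.294
G0 X0.000 Y0.000
G1 X29.756 Y0.000
G1 X29.756 Y3.953
G1 X10.824 Y3.953
G1 X10.824 Y24.419
G1 X0.000 Y24.419
G1 X0.000 Y0.000
; layer 6
G0 Z15.953
G0 X0.000 Y0.000
G1 X29.756 Y0.000
G1 X29.756 Y3.953
G1 X10.824 Y3.953
G1 X10.824 Y24.419
G1 X0.000 Y24.419
G1 X0.000 Y0.000
; layer 7
G0 Z18.612
G0 X0.000 Y0.000
G1 X29.756 Y0.000
G1 X29.756 Y3.953
G1 X10.824 Y3.953
G1 X10.824 Y24.419
G1 X0.000 Y24.419
G1 X0.000 Y0.000
M2 ; end

The solid is an L-shaped prism: outer 29.8 × 24.4 mm, arm thicknesses ≈ 3.95 mm (horizontal) and 10.8 mm (vertical), extruded 18.6 mm in z. Slicing at Δz = 2.659 mm — 7 equal slices spanning the solid's height, so layer i sits at z = i·h/7 — gives 7 non-empty perimeters. Each is a 6-segment closed polygon; G0 lifts to the layer z and rapids to the start vertex, then G1 traces the edges.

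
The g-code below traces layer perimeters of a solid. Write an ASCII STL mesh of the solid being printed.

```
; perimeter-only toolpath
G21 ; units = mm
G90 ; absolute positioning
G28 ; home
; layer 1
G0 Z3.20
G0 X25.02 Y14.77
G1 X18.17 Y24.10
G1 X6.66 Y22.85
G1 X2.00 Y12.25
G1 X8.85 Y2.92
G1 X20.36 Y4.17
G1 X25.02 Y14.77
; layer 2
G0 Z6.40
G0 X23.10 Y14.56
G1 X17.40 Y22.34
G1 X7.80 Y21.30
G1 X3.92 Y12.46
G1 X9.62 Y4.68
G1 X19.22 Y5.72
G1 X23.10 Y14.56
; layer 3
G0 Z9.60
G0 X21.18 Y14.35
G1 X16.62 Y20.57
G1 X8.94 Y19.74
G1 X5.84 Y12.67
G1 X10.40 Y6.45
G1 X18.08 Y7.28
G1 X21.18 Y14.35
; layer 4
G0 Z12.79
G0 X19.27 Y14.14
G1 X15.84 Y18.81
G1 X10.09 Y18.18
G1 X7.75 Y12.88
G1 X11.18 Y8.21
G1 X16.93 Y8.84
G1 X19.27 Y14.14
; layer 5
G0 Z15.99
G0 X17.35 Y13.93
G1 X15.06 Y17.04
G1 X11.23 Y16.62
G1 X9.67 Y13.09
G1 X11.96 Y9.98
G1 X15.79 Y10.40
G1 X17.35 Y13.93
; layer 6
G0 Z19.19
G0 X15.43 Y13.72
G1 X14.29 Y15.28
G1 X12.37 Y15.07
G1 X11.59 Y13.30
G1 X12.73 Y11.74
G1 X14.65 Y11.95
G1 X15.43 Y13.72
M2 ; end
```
solid part
  facet normal 0.0000 0.0000 -1.0000
    outer loop
      vertex 5.52 24.41 0.00
      vertex 18.95 25.87 0.00
      vertex 26.94 14.98 0.00
    endloop
  endfacet
  facet normal 0.0000 0.0000 -1.0000
    outer loop
      vertex 0.08 12.04 0.00
      vertex 5.52 24.41 0.00
      vertex 26.94 14.98 0.00
    endloop
  endfacet
  facet normal 0.0000 0.0000 -1.0000
    outer loop
      vertex 8.07 1.15 0.00
      vertex 0.08 12.04 0.00
      vertex 26.94 14.98 0.00
    endloop
  endfacet
  facet normal 0.0000 0.0000 -1.0000
    outer loop
      vertex 21.50 2.61 0.00
      vertex 8.07 1.15 0.00
      vertex 26.94 14.98 0.00
    endloop
  endfacet
  facet normal 0.7146 0.5243 0.4631
    outer loop
      vertex 26.94 14.98 0.00
      vertex 18.95 25.87 0.00
      vertex 13.51 13.51 22.39
    endloop
  endfacet
  facet normal -0.0958 0.8811 0.4631
    outer loop
      vertex 18.95 25.87 0.00
      vertex 5.52 24.41 0.00
      vertex 13.51 13.51 22.39
    endloop
  endfacet
  facet normal -0.8113 0.3568 0.4632
    outer loop
      vertex 5.52 24.41 0.00
      vertex 0.08 12.04 0.00
      vertex 13.51 13.51 22.39
    endloop
  endfacet
  facet normal -0.7146 -0.5243 0.4631
    outer loop
      vertex 0.08 12.04 0.00
      vertex 8.07 1.15 0.00
      vertex 13.51 13.51 22.39
    endloop
  endfacet
  facet normal 0.0958 -0.8811 0.4631
    outer loop
      vertex 8.07 1.15 0.00
      vertex 21.50 2.61 0.00
      vertex 13.51 13.51 22.39
    endloop
  endfacet
  facet normal 0.8113 -0.3568 0.4632
    outer loop
      vertex 21.50 2.61 0.00
      vertex 26.94 14.98 0.00
      vertex 13.51 13.51 22.39
    endloop
  endfacet
endsolid part

The G0 Z moves step by Δz≈3.20 mm. The G1 loops shrink linearly with z, so the solid tapers from its base footprint up to z≈22.4. Closing with a flat bottom cap and the tapered top and triangulating gives 10 facets — a regular 6-sided pyramid, base circumscribed radius ≈ 13.5 mm, apex at z ≈ 22.4 mm.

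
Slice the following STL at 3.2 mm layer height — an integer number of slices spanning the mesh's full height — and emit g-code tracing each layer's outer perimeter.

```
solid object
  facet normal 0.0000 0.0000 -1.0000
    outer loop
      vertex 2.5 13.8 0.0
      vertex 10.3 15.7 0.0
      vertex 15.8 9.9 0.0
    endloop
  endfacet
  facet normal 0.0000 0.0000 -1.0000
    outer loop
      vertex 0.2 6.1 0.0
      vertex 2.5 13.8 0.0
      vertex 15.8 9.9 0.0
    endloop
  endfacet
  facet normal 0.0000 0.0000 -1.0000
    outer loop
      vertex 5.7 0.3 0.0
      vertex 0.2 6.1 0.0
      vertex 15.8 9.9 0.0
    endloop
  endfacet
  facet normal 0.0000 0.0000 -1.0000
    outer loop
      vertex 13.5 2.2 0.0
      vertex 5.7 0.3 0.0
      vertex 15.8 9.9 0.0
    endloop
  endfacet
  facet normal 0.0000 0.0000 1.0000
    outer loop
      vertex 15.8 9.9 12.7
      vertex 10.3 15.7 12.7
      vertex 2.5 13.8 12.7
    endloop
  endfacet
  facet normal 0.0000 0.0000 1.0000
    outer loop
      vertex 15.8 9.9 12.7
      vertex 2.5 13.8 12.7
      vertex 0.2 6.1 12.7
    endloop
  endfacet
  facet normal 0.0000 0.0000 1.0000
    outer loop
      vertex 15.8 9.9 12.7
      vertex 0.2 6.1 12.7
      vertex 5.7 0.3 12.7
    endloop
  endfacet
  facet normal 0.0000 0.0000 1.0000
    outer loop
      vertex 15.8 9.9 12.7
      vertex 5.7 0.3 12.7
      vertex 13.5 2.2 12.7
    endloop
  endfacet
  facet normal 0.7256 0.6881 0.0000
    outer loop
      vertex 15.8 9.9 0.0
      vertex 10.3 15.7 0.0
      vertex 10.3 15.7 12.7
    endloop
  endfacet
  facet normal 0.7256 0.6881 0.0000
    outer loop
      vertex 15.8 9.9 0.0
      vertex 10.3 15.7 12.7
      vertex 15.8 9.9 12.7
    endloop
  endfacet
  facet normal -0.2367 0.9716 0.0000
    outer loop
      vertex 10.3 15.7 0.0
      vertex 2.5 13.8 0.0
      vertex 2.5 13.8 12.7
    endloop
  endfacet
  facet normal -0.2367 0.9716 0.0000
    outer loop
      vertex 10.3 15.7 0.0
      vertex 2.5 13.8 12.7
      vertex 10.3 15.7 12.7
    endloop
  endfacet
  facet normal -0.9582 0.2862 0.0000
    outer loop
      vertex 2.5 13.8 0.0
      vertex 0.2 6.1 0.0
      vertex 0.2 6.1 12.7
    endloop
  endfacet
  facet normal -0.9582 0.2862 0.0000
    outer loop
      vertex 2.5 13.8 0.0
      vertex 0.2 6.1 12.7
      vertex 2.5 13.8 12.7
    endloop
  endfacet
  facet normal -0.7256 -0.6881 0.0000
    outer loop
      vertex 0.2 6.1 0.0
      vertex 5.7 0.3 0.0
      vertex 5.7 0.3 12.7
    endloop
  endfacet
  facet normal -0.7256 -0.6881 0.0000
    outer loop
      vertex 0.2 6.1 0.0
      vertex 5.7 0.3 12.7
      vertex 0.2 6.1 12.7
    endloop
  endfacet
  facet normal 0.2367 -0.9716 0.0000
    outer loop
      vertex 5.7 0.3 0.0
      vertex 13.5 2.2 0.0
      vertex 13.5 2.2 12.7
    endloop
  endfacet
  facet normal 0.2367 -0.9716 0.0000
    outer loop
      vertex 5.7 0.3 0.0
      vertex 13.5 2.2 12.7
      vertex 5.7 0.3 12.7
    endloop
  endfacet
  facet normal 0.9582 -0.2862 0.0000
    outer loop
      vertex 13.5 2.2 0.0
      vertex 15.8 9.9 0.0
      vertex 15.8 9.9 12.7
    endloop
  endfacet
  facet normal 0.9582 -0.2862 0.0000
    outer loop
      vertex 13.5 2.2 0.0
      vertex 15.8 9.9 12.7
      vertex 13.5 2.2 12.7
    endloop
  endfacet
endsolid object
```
; perimeter-only toolpath
G21 ; units = mm
G90 ; absolute positioning
G28 ; home
; layer 1
G0 Z3.2
G0 X15.8 Y9.9
G1 X10.3 Y15.7
G1 X2.5 Y13.8
G1 X0.2 Y6.1
G1 X5.7 Y0.3
G1 X13.5 Y2.2
G1 X15.8 Y9.9
; layer 2
G0 Z6.3
G0 X15.8 Y9.9
G1 X10.3 Y15.7
G1 X2.5 Y13.8
G1 X0.2 Y6.1
G1 X5.7 Y0.3
G1 X13.5 Y2.2
G1 X15.8 Y9.9
; layer 3
G0 Z9.5
G0 X15.8 Y9.9
G1 X10.3 Y15.7
G1 X2.5 Y13.8
G1 X0.2 Y6.1
G1 X5.7 Y0.3
G1 X13.5 Y2.2
G1 X15.8 Y9.9
; layer 4
G0 Z12.7
G0 X15.8 Y9.9
G1 X10.3 Y15.7
G1 X2.5 Y13.8
G1 X0.2 Y6.1
G1 X5.7 Y0.3
G1 X13.5 Y2.2
G1 X15.8 Y9.9
M2 ; end

The solid is a regular 6-sided prism (a cylinder approximated with 6 flat sides), circumscribed radius ≈ 8 mm, height ≈ 12.7 mm. Slicing at Δz = 3.2 mm — 4 equal slices spanning the solid's height, so layer i sits at z = i·h/4 — gives 4 non-empty perimeters. Each is a 6-segment closed polygon; G0 lifts to the layer z and rapids to the start vertex, then G1 traces the edges.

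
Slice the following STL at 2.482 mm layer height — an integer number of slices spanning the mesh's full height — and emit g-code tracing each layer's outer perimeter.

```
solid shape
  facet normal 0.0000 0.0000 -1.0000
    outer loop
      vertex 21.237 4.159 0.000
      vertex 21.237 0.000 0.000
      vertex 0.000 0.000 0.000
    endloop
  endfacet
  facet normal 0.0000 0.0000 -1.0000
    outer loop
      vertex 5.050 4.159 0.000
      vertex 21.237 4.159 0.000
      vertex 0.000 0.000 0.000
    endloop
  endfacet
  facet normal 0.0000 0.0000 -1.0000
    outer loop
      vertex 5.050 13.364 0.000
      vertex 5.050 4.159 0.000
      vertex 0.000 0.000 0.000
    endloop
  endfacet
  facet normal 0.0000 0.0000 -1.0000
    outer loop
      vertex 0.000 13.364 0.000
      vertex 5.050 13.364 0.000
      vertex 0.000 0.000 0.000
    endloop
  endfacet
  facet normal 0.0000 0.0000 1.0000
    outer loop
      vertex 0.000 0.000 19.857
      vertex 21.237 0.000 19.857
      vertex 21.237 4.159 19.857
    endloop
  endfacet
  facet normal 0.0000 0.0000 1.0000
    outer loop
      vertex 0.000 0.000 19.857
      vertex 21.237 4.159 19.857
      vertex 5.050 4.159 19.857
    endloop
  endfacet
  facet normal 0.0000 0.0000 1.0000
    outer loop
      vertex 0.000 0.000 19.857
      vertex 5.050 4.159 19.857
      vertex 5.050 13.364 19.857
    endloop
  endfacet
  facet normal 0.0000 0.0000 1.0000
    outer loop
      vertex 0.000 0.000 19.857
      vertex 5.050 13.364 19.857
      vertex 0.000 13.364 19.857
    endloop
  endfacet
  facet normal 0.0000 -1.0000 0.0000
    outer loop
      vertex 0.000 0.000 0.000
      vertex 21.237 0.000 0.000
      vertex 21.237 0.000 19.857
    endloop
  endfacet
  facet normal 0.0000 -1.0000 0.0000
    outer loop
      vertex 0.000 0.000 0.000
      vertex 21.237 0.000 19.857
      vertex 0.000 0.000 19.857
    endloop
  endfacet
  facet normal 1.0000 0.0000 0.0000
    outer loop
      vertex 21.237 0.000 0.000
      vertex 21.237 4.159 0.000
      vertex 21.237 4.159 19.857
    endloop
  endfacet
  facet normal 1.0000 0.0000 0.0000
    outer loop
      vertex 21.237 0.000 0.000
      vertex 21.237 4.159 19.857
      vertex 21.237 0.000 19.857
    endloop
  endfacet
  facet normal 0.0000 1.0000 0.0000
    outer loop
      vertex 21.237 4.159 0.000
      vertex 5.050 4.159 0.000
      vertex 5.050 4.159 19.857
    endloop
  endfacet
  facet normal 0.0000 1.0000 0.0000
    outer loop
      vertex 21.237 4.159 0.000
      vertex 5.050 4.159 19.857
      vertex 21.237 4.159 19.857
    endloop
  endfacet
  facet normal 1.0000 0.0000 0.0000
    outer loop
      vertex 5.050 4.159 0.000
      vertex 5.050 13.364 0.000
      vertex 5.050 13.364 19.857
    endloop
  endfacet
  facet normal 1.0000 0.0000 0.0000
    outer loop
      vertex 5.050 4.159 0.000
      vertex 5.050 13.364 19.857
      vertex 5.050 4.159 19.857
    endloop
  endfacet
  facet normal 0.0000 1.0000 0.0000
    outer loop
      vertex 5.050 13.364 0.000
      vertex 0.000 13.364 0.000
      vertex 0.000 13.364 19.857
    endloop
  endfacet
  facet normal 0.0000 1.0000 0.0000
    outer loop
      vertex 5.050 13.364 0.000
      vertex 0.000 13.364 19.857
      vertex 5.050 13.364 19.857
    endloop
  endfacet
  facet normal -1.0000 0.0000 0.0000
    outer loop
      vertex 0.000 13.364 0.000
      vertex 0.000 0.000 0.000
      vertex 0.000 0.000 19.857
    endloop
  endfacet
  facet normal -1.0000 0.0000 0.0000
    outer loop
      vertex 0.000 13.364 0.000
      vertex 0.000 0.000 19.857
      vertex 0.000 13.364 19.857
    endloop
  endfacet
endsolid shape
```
; perimeter-only toolpath
G21 ; units = mm
G90 ; absolute positioning
G28 ; home
; layer 1
G0 Z2.482
G0 X0.000 Y0.000
G1 X21.237 Y0.000
G1 X21.237 Y4.159
G1 X5.050 Y4.159
G1 X5.050 Y13.364
G1 X0.000 Y13.364
G1 X0.000 Y0.000
; layer 2
G0 Z4.964
G0 X0.000 Y0.000
G1 X21.237 Y0.000
G1 X21.237 Y4.159
G1 X5.050 Y4.159
G1 X5.050 Y13.364
G1 X0.000 Y13.364
G1 X0.000 Y0.000
; layer 3
G0 Z7.446
G0 X0.000 Y0.000
G1 X21.237 Y0.000
G1 X21.237 Y4.159
G1 X5.050 Y4.159
G1 X5.050 Y13.364
G1 X0.000 Y13.364
G1 X0.000 Y0.000
; layer 4
G0 Z9.928
G0 X0.000 Y0.000
G1 X21.237 Y0.000
G1 X21.237 Y4.159
G1 X5.050 Y4.159
G1 X5.050 Y13.364
G1 X0.000 Y13.364
G1 X0.000 Y0.000
; layer 5
G0 Z12.411
G0 X0.000 Y0.000
G1 X21.237 Y0.000
G1 X21.237 Y4.159
G1 X5.050 Y4.159
G1 X5.050 Y13.364
G1 X0.000 Y13.364
G1 X0.000 Y0.000
; layer 6
G0 Z14.893
G0 X0.000 Y0.000
G1 X21.237 Y0.000
G1 X21.237 Y4.159
G1 X5.050 Y4.159
G1 X5.050 Y13.364
G1 X0.000 Y13.364
G1 X0.000 Y0.000
; layer 7
G0 Z17.375
G0 X0.000 Y0.000
G1 X21.237 Y0.000
G1 X21.237 Y4.159
G1 X5.050 Y4.159
G1 X5.050 Y13.364
G1 X0.000 Y13.364
G1 X0.000 Y0.000
; layer 8
G0 Z19.857
G0 X0.000 Y0.000
G1 X21.237 Y0.000
G1 X21.237 Y4.159
G1 X5.050 Y4.159
G1 X5.050 Y13.364
G1 X0.000 Y13.364
G1 X0.000 Y0.000
M2 ; end

The solid is an L-shaped prism: outer 21.2 × 13.4 mm, arm thicknesses ≈ 4.16 mm (horizontal) and 5.05 mm (vertical), extruded 19.9 mm in z. Slicing at Δz = 2.482 mm — 8 equal slices spanning the solid's height, so layer i sits at z = i·h/8 — gives 8 non-empty perimeters. Each is a 6-segment closed polygon; G0 lifts to the layer z and rapids to the start vertex, then G1 traces the edges.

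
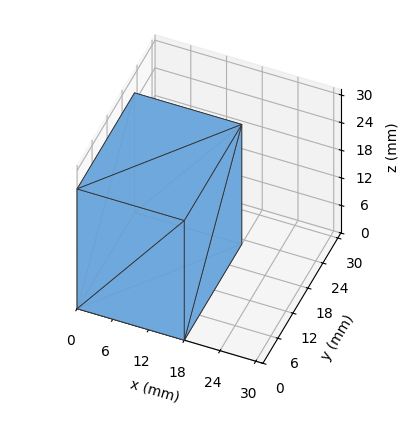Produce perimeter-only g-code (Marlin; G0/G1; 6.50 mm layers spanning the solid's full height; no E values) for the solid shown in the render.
Reading the render: the shape is a rectangular box, roughly 18 × 23 mm footprint and 26 mm tall (dimensions read to the nearest mm from the axis ticks). For the g-code, the solid's height is divided into equal slices at the stated Δz and each level perimeter traced with G1 moves after a G0 lift.

; perimeter-only toolpath
G21 ; units = mm
G90 ; absolute positioning
G28 ; home
; layer 1
G0 Z6.50
G0 X0.00 Y0.00
G1 X18.00 Y0.00
G1 X18.00 Y23.00
G1 X0.00 Y23.00
G1 X0.00 Y0.00
; layer 2
G0 Z13.00
G0 X0.00 Y0.00
G1 X18.00 Y0.00
G1 X18.00 Y23.00
G1 X0.00 Y23.00
G1 X0.00 Y0.00
; layer 3
G0 Z19.50
G0 X0.00 Y0.00
G1 X18.00 Y0.00
G1 X18.00 Y23.00
G1 X0.00 Y23.00
G1 X0.00 Y0.00
; layer 4
G0 Z26.00
G0 X0.00 Y0.00
G1 X18.00 Y0.00
G1 X18.00 Y23.00
G1 X0.00 Y23.00
G1 X0.00 Y0.00
M2 ; end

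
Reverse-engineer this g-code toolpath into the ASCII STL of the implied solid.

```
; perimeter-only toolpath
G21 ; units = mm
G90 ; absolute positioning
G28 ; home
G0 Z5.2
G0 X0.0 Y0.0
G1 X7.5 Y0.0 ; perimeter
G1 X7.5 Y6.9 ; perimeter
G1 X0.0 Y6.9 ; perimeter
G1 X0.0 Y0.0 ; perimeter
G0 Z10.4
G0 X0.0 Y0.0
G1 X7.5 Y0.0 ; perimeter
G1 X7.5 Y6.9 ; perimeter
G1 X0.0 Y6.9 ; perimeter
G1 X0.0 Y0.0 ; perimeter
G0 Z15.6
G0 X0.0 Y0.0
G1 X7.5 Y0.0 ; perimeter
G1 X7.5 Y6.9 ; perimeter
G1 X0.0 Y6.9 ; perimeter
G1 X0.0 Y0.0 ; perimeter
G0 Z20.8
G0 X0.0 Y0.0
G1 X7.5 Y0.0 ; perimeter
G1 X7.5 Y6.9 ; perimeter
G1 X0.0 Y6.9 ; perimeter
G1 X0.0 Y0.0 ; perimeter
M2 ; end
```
solid part
  facet normal 0.0000 0.0000 -1.0000
    outer loop
      vertex 7.5 6.9 0.0
      vertex 7.5 0.0 0.0
      vertex 0.0 0.0 0.0
    endloop
  endfacet
  facet normal 0.0000 0.0000 -1.0000
    outer loop
      vertex 0.0 6.9 0.0
      vertex 7.5 6.9 0.0
      vertex 0.0 0.0 0.0
    endloop
  endfacet
  facet normal 0.0000 0.0000 1.0000
    outer loop
      vertex 0.0 0.0 20.8
      vertex 7.5 0.0 20.8
      vertex 7.5 6.9 20.8
    endloop
  endfacet
  facet normal 0.0000 0.0000 1.0000
    outer loop
      vertex 0.0 0.0 20.8
      vertex 7.5 6.9 20.8
      vertex 0.0 6.9 20.8
    endloop
  endfacet
  facet normal 0.0000 -1.0000 0.0000
    outer loop
      vertex 0.0 0.0 0.0
      vertex 7.5 0.0 0.0
      vertex 7.5 0.0 20.8
    endloop
  endfacet
  facet normal 0.0000 -1.0000 0.0000
    outer loop
      vertex 0.0 0.0 0.0
      vertex 7.5 0.0 20.8
      vertex 0.0 0.0 20.8
    endloop
  endfacet
  facet normal 0.0000 1.0000 0.0000
    outer loop
      vertex 7.5 6.9 20.8
      vertex 7.5 6.9 0.0
      vertex 0.0 6.9 0.0
    endloop
  endfacet
  facet normal 0.0000 1.0000 0.0000
    outer loop
      vertex 0.0 6.9 20.8
      vertex 7.5 6.9 20.8
      vertex 0.0 6.9 0.0
    endloop
  endfacet
  facet normal -1.0000 0.0000 0.0000
    outer loop
      vertex 0.0 6.9 20.8
      vertex 0.0 6.9 0.0
      vertex 0.0 0.0 0.0
    endloop
  endfacet
  facet normal -1.0000 0.0000 0.0000
    outer loop
      vertex 0.0 0.0 20.8
      vertex 0.0 6.9 20.8
      vertex 0.0 0.0 0.0
    endloop
  endfacet
  facet normal 1.0000 0.0000 0.0000
    outer loop
      vertex 7.5 0.0 0.0
      vertex 7.5 6.9 0.0
      vertex 7.5 6.9 20.8
    endloop
  endfacet
  facet normal 1.0000 0.0000 0.0000
    outer loop
      vertex 7.5 0.0 0.0
      vertex 7.5 6.9 20.8
      vertex 7.5 0.0 20.8
    endloop
  endfacet
endsolid part

The G0 Z moves step by Δz≈5.2 mm. Every layer's G1 loop is the same polygon, so the solid is a straight extrusion of it from z=0 to z≈20.8. Closing with flat bottom and top caps and triangulating gives 12 facets — a rectangular box, roughly 7.5 × 6.9 mm footprint and 20.8 mm tall.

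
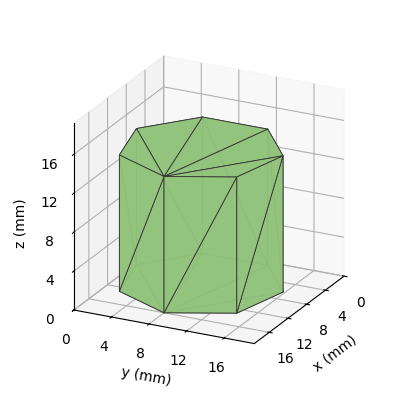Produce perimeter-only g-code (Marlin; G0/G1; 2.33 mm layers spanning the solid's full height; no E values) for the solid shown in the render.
Reading the render: the shape is a regular 7-sided prism (a cylinder approximated with 7 flat sides), circumscribed radius ≈ 8 mm, height ≈ 14 mm (dimensions read to the nearest mm from the axis ticks). For the g-code, the solid's height is divided into equal slices at the stated Δz and each level perimeter traced with G1 moves after a G0 lift.

; perimeter-only toolpath
G21 ; units = mm
G90 ; absolute positioning
G28 ; home
; layer 1
G0 Z2.33
G0 X16.00 Y8.00
G1 X12.99 Y14.25
G1 X6.22 Y15.80
G1 X0.79 Y11.47
G1 X0.79 Y4.53
G1 X6.22 Y0.20
G1 X12.99 Y1.75
G1 X16.00 Y8.00
; layer 2
G0 Z4.67
G0 X16.00 Y8.00
G1 X12.99 Y14.25
G1 X6.22 Y15.80
G1 X0.79 Y11.47
G1 X0.79 Y4.53
G1 X6.22 Y0.20
G1 X12.99 Y1.75
G1 X16.00 Y8.00
; layer 3
G0 Z7.00
G0 X16.00 Y8.00
G1 X12.99 Y14.25
G1 X6.22 Y15.80
G1 X0.79 Y11.47
G1 X0.79 Y4.53
G1 X6.22 Y0.20
G1 X12.99 Y1.75
G1 X16.00 Y8.00
; layer 4
G0 Z9.33
G0 X16.00 Y8.00
G1 X12.99 Y14.25
G1 X6.22 Y15.80
G1 X0.79 Y11.47
G1 X0.79 Y4.53
G1 X6.22 Y0.20
G1 X12.99 Y1.75
G1 X16.00 Y8.00
; layer 5
G0 Z11.67
G0 X16.00 Y8.00
G1 X12.99 Y14.25
G1 X6.22 Y15.80
G1 X0.79 Y11.47
G1 X0.79 Y4.53
G1 X6.22 Y0.20
G1 X12.99 Y1.75
G1 X16.00 Y8.00
; layer 6
G0 Z14.00
G0 X16.00 Y8.00
G1 X12.99 Y14.25
G1 X6.22 Y15.80
G1 X0.79 Y11.47
G1 X0.79 Y4.53
G1 X6.22 Y0.20
G1 X12.99 Y1.75
G1 X16.00 Y8.00
M2 ; end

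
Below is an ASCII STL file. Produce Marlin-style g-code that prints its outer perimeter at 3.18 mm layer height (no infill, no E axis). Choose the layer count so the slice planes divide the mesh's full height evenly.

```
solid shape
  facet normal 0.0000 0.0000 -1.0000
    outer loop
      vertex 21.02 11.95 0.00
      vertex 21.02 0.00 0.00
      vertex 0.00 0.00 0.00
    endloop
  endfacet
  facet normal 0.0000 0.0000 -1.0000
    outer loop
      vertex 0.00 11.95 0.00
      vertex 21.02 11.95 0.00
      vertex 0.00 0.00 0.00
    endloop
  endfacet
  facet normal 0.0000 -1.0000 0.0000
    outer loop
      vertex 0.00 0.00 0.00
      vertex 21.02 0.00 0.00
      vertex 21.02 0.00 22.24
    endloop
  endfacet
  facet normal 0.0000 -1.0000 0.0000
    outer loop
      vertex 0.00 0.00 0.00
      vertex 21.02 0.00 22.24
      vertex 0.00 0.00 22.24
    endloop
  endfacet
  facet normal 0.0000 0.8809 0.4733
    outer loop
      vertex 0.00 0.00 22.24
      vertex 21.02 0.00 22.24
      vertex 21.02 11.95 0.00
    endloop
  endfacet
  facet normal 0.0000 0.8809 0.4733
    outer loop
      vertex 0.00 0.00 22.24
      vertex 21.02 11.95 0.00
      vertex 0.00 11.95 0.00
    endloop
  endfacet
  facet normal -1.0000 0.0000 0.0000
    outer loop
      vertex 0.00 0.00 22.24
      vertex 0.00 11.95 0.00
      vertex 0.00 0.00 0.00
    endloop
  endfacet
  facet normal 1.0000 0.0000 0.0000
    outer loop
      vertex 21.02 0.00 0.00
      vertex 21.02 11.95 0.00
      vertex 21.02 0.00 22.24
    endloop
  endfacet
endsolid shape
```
; perimeter-only toolpath
G21 ; units = mm
G90 ; absolute positioning
G28 ; home
; layer 1
G0 Z3.18
G0 X0.00 Y0.00
G1 X21.02 Y0.00
G1 X21.02 Y10.24
G1 X0.00 Y10.24
G1 X0.00 Y0.00
; layer 2
G0 Z6.35
G0 X0.00 Y0.00
G1 X21.02 Y0.00
G1 X21.02 Y8.54
G1 X0.00 Y8.54
G1 X0.00 Y0.00
; layer 3
G0 Z9.53
G0 X0.00 Y0.00
G1 X21.02 Y0.00
G1 X21.02 Y6.83
G1 X0.00 Y6.83
G1 X0.00 Y0.00
; layer 4
G0 Z12.71
G0 X0.00 Y0.00
G1 X21.02 Y0.00
G1 X21.02 Y5.12
G1 X0.00 Y5.12
G1 X0.00 Y0.00
; layer 5
G0 Z15.89
G0 X0.00 Y0.00
G1 X21.02 Y0.00
G1 X21.02 Y3.41
G1 X0.00 Y3.41
G1 X0.00 Y0.00
; layer 6
G0 Z19.06
G0 X0.00 Y0.00
G1 X21.02 Y0.00
G1 X21.02 Y1.71
G1 X0.00 Y1.71
G1 X0.00 Y0.00
M2 ; end

The solid is a wedge (ramp): 21 × 11.9 mm base, rising to 22.2 mm along the y=0 edge and sloping linearly to z=0 at y=11.9. Slicing at Δz = 3.18 mm — 7 equal slices spanning the solid's height, so layer i sits at z = i·h/7 — gives 6 non-empty perimeters. Each is a 4-segment closed polygon; G0 lifts to the layer z and rapids to the start vertex, then G1 traces the edges. The cross-section shrinks linearly with z (the slice at the apex is degenerate and omitted).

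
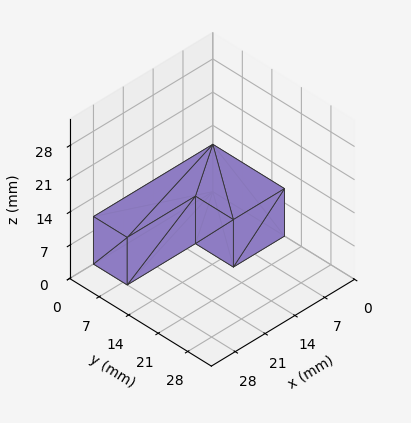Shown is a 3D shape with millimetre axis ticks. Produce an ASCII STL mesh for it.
Reading the render: the shape is an L-shaped prism: outer 28 × 17 mm, arm thicknesses ≈ 8 mm (horizontal) and 12 mm (vertical), extruded 10 mm in z (dimensions read to the nearest mm from the axis ticks). For the STL, each face is triangulated and given an outward normal.

solid part
  facet normal 0.0000 0.0000 -1.0000
    outer loop
      vertex 28.00 8.00 0.00
      vertex 28.00 0.00 0.00
      vertex 0.00 0.00 0.00
    endloop
  endfacet
  facet normal 0.0000 0.0000 -1.0000
    outer loop
      vertex 12.00 8.00 0.00
      vertex 28.00 8.00 0.00
      vertex 0.00 0.00 0.00
    endloop
  endfacet
  facet normal 0.0000 0.0000 -1.0000
    outer loop
      vertex 12.00 17.00 0.00
      vertex 12.00 8.00 0.00
      vertex 0.00 0.00 0.00
    endloop
  endfacet
  facet normal 0.0000 0.0000 -1.0000
    outer loop
      vertex 0.00 17.00 0.00
      vertex 12.00 17.00 0.00
      vertex 0.00 0.00 0.00
    endloop
  endfacet
  facet normal 0.0000 0.0000 1.0000
    outer loop
      vertex 0.00 0.00 10.00
      vertex 28.00 0.00 10.00
      vertex 28.00 8.00 10.00
    endloop
  endfacet
  facet normal 0.0000 0.0000 1.0000
    outer loop
      vertex 0.00 0.00 10.00
      vertex 28.00 8.00 10.00
      vertex 12.00 8.00 10.00
    endloop
  endfacet
  facet normal 0.0000 0.0000 1.0000
    outer loop
      vertex 0.00 0.00 10.00
      vertex 12.00 8.00 10.00
      vertex 12.00 17.00 10.00
    endloop
  endfacet
  facet normal 0.0000 0.0000 1.0000
    outer loop
      vertex 0.00 0.00 10.00
      vertex 12.00 17.00 10.00
      vertex 0.00 17.00 10.00
    endloop
  endfacet
  facet normal 0.0000 -1.0000 0.0000
    outer loop
      vertex 0.00 0.00 0.00
      vertex 28.00 0.00 0.00
      vertex 28.00 0.00 10.00
    endloop
  endfacet
  facet normal 0.0000 -1.0000 0.0000
    outer loop
      vertex 0.00 0.00 0.00
      vertex 28.00 0.00 10.00
      vertex 0.00 0.00 10.00
    endloop
  endfacet
  facet normal 1.0000 0.0000 0.0000
    outer loop
      vertex 28.00 0.00 0.00
      vertex 28.00 8.00 0.00
      vertex 28.00 8.00 10.00
    endloop
  endfacet
  facet normal 1.0000 0.0000 0.0000
    outer loop
      vertex 28.00 0.00 0.00
      vertex 28.00 8.00 10.00
      vertex 28.00 0.00 10.00
    endloop
  endfacet
  facet normal 0.0000 1.0000 0.0000
    outer loop
      vertex 28.00 8.00 0.00
      vertex 12.00 8.00 0.00
      vertex 12.00 8.00 10.00
    endloop
  endfacet
  facet normal 0.0000 1.0000 0.0000
    outer loop
      vertex 28.00 8.00 0.00
      vertex 12.00 8.00 10.00
      vertex 28.00 8.00 10.00
    endloop
  endfacet
  facet normal 1.0000 0.0000 0.0000
    outer loop
      vertex 12.00 8.00 0.00
      vertex 12.00 17.00 0.00
      vertex 12.00 17.00 10.00
    endloop
  endfacet
  facet normal 1.0000 0.0000 0.0000
    outer loop
      vertex 12.00 8.00 0.00
      vertex 12.00 17.00 10.00
      vertex 12.00 8.00 10.00
    endloop
  endfacet
  facet normal 0.0000 1.0000 0.0000
    outer loop
      vertex 12.00 17.00 0.00
      vertex 0.00 17.00 0.00
      vertex 0.00 17.00 10.00
    endloop
  endfacet
  facet normal 0.0000 1.0000 0.0000
    outer loop
      vertex 12.00 17.00 0.00
      vertex 0.00 17.00 10.00
      vertex 12.00 17.00 10.00
    endloop
  endfacet
  facet normal -1.0000 0.0000 0.0000
    outer loop
      vertex 0.00 17.00 0.00
      vertex 0.00 0.00 0.00
      vertex 0.00 0.00 10.00
    endloop
  endfacet
  facet normal -1.0000 0.0000 0.0000
    outer loop
      vertex 0.00 17.00 0.00
      vertex 0.00 0.00 10.00
      vertex 0.00 17.00 10.00
    endloop
  endfacet
endsolid part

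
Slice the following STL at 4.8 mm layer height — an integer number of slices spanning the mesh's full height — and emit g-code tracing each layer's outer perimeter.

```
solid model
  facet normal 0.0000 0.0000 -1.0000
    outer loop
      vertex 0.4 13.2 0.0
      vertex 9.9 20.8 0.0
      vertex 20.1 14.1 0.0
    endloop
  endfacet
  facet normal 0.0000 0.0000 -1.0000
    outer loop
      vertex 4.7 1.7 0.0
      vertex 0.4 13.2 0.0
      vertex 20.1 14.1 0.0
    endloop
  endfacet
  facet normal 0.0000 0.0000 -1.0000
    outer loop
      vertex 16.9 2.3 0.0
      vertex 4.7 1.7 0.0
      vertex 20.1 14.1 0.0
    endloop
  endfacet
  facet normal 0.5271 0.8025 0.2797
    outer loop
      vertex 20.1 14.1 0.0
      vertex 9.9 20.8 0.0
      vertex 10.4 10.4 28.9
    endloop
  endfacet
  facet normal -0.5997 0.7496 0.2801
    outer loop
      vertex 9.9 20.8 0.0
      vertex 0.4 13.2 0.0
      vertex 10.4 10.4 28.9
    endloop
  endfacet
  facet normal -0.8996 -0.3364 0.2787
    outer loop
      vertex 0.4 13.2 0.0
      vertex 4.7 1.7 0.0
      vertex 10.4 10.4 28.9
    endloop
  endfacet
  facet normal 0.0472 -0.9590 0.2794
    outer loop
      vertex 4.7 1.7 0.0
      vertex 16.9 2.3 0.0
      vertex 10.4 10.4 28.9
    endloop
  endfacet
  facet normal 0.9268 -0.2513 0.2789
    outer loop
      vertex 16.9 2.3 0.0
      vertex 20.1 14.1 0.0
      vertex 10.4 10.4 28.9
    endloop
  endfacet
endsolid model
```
; perimeter-only toolpath
G21 ; units = mm
G90 ; absolute positioning
G28 ; home
; layer 1
G0 Z4.8
G0 X18.5 Y13.5
G1 X10.0 Y19.1
G1 X2.1 Y12.7
G1 X5.7 Y3.1
G1 X15.8 Y3.6
G1 X18.5 Y13.5
; layer 2
G0 Z9.6
G0 X16.9 Y12.9
G1 X10.1 Y17.3
G1 X3.7 Y12.3
G1 X6.6 Y4.6
G1 X14.7 Y5.0
G1 X16.9 Y12.9
; layer 3
G0 Z14.4
G0 X15.2 Y12.2
G1 X10.2 Y15.6
G1 X5.4 Y11.8
G1 X7.6 Y6.0
G1 X13.6 Y6.3
G1 X15.2 Y12.2
; layer 4
G0 Z19.3
G0 X13.6 Y11.6
G1 X10.2 Y13.9
G1 X7.1 Y11.3
G1 X8.5 Y7.5
G1 X12.6 Y7.7
G1 X13.6 Y11.6
; layer 5
G0 Z24.1
G0 X12.0 Y11.0
G1 X10.3 Y12.1
G1 X8.7 Y10.9
G1 X9.5 Y9.0
G1 X11.5 Y9.1
G1 X12.0 Y11.0
M2 ; end

The solid is a regular 5-sided pyramid, base circumscribed radius ≈ 10.4 mm, apex at z ≈ 28.9 mm. Slicing at Δz = 4.8 mm — 6 equal slices spanning the solid's height, so layer i sits at z = i·h/6 — gives 5 non-empty perimeters. Each is a 5-segment closed polygon; G0 lifts to the layer z and rapids to the start vertex, then G1 traces the edges. The cross-section shrinks linearly with z (the slice at the apex is degenerate and omitted).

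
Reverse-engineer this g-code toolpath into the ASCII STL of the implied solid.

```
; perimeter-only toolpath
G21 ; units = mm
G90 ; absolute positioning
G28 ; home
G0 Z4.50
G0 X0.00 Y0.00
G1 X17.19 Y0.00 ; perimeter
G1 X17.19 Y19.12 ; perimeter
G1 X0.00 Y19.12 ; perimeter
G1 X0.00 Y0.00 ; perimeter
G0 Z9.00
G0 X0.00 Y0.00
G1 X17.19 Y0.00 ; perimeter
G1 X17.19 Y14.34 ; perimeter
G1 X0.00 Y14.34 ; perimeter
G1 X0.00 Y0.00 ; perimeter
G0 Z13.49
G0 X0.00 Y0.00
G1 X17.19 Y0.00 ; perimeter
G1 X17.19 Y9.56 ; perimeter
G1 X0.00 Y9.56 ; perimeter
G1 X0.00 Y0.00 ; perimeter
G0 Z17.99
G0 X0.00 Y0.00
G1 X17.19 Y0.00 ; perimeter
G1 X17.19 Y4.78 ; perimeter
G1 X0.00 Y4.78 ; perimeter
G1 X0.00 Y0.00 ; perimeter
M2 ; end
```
solid part
  facet normal 0.0000 0.0000 -1.0000
    outer loop
      vertex 17.19 23.90 0.00
      vertex 17.19 0.00 0.00
      vertex 0.00 0.00 0.00
    endloop
  endfacet
  facet normal 0.0000 0.0000 -1.0000
    outer loop
      vertex 0.00 23.90 0.00
      vertex 17.19 23.90 0.00
      vertex 0.00 0.00 0.00
    endloop
  endfacet
  facet normal 0.0000 -1.0000 0.0000
    outer loop
      vertex 0.00 0.00 0.00
      vertex 17.19 0.00 0.00
      vertex 17.19 0.00 22.49
    endloop
  endfacet
  facet normal 0.0000 -1.0000 0.0000
    outer loop
      vertex 0.00 0.00 0.00
      vertex 17.19 0.00 22.49
      vertex 0.00 0.00 22.49
    endloop
  endfacet
  facet normal 0.0000 0.6853 0.7283
    outer loop
      vertex 0.00 0.00 22.49
      vertex 17.19 0.00 22.49
      vertex 17.19 23.90 0.00
    endloop
  endfacet
  facet normal 0.0000 0.6853 0.7283
    outer loop
      vertex 0.00 0.00 22.49
      vertex 17.19 23.90 0.00
      vertex 0.00 23.90 0.00
    endloop
  endfacet
  facet normal -1.0000 0.0000 0.0000
    outer loop
      vertex 0.00 0.00 22.49
      vertex 0.00 23.90 0.00
      vertex 0.00 0.00 0.00
    endloop
  endfacet
  facet normal 1.0000 0.0000 0.0000
    outer loop
      vertex 17.19 0.00 0.00
      vertex 17.19 23.90 0.00
      vertex 17.19 0.00 22.49
    endloop
  endfacet
endsolid part

The G0 Z moves step by Δz≈4.50 mm. The G1 loops shrink linearly with z, so the solid tapers from its base footprint up to z≈22.5. Closing with a flat bottom cap and the tapered top and triangulating gives 8 facets — a wedge (ramp): 17.2 × 23.9 mm base, rising to 22.5 mm along the y=0 edge and sloping linearly to z=0 at y=23.9.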